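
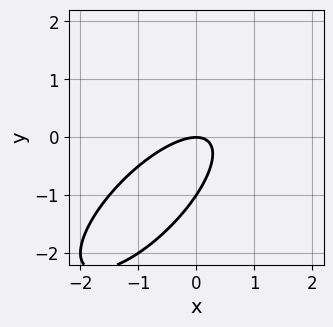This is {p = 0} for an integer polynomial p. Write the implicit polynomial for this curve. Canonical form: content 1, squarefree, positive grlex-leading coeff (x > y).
2*x^2 - 3*x*y + 2*y^2 + 2*y

deg p = 2.
From the axis intercepts and sections: the y-axis gridline crossings are at y ∈ {-1, 0}; one x-axis crossing is at x = 0.
Putting this together gives p.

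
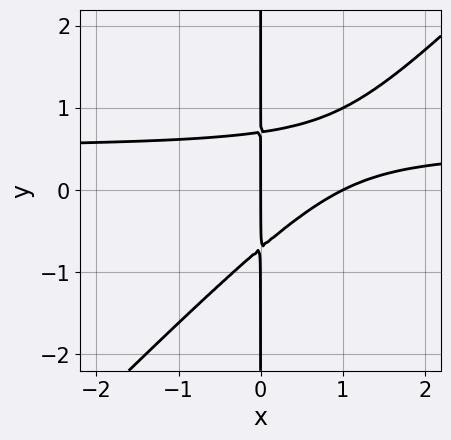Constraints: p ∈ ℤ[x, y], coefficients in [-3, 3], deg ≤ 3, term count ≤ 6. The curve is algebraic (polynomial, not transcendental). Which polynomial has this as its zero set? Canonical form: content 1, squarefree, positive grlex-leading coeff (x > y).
2*x^2*y - 2*x*y^2 - x^2 + x

(a) The degree is 3 — no degree-2 curve has this shape.
(b) From the axis intercepts and sections: the x-axis gridline crossings are at x ∈ {0, 1}; every point of the y-axis in the box is on the curve.
(c) Matching integer coefficients to the picture gives p.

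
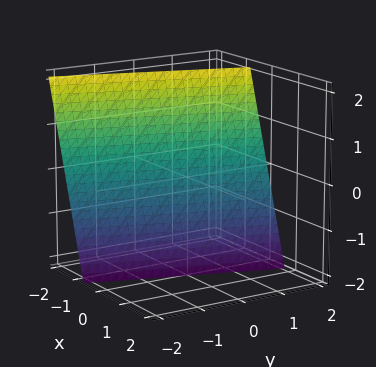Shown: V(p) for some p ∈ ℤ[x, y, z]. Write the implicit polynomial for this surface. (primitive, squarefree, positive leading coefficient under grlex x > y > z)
3*x - y + z + 2

Degree: the surface is flat (a plane), so deg p = 1.
Reading off the gridlines: it crosses the z-axis at the gridline z = -2; it crosses the y-axis at the gridline y = 2.
These observations pin down the coefficients.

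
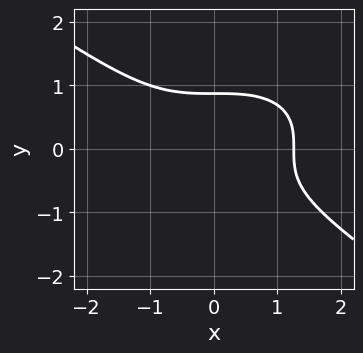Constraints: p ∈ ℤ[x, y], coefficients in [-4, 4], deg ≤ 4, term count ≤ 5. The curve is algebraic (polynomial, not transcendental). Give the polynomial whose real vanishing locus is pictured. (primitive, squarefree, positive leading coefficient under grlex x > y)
x^3 + 3*y^3 - 2

First, deg p = 3. The shape is more complex than any degree-2 curve.
Finally, putting this together gives p.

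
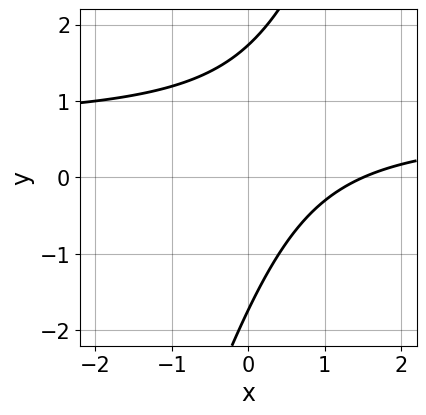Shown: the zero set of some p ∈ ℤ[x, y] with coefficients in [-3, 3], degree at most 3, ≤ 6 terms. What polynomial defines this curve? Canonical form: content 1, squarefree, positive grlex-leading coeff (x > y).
1. The degree is 2 — a generic line meets the curve in up to 2 points.
2. The integer polynomial consistent with all of this is the stated p.

3*x*y - y^2 - 2*x + 3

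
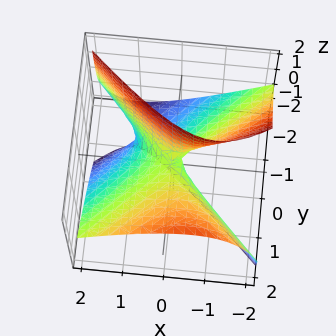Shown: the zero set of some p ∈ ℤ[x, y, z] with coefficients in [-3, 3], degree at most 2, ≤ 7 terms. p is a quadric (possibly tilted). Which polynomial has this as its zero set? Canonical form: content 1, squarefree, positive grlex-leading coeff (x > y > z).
First, deg p = 2.
Next, from the visible intercepts: it meets the y-axis at y = 0 (among the integer gridlines); it crosses the x-axis at the gridline x = 0; one z-axis crossing is at z = 0.
Finally, putting this together gives p.

2*x^2 + 2*x*z - 2*y^2 + 3*y*z + z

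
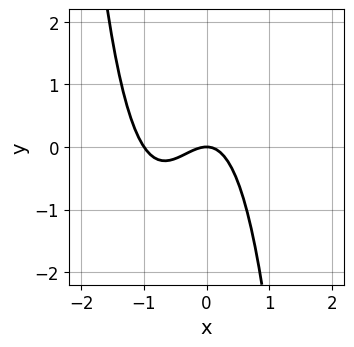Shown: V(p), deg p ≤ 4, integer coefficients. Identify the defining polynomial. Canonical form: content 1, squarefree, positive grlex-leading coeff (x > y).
3*x^3 + 3*x^2 + 2*y

deg p = 3. A generic line meets the curve in up to 3 points.
Observable constraints: among the integer gridlines, it crosses the x-axis at x ∈ {-1, 0}; it crosses the y-axis at the gridline y = 0.
Solving for integer coefficients yields p as stated.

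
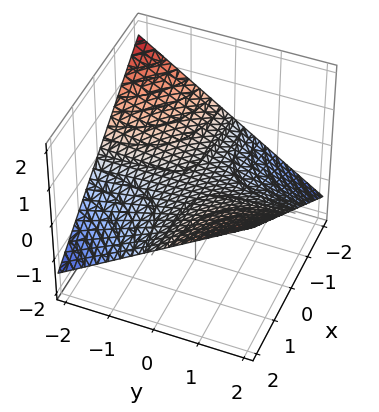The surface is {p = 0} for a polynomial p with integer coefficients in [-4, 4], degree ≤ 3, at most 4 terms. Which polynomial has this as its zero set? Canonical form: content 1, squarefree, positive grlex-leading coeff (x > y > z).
1. deg p = 2.
2. Observable constraints: the visible x-axis segment lies entirely on the surface; it meets the z-axis at z = 0 (among the integer gridlines); the visible y-axis segment lies entirely on the surface.
3. Fitting integer coefficients to these (and the overall shape) gives p.

x*y - 3*z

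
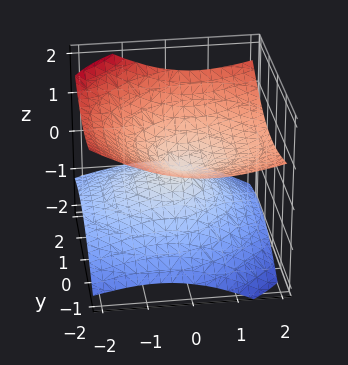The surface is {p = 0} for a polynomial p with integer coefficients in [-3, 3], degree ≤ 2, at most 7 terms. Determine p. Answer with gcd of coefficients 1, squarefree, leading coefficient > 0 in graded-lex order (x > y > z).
1. deg p = 2. No degree-1 surface has this shape.
2. Reading off the gridlines: it crosses the z-axis at the gridline z = 0; it crosses the x-axis at the gridline x = 0; one y-axis crossing is at y = 0.
3. The integer polynomial consistent with all of this is the stated p.

x^2 - x*z + y^2 + y*z - 3*z^2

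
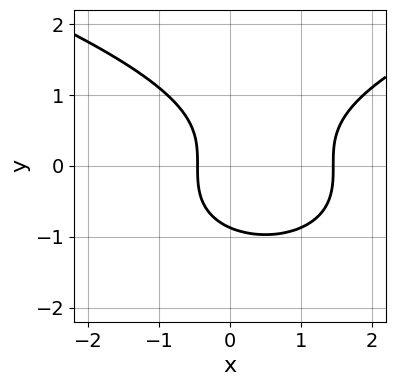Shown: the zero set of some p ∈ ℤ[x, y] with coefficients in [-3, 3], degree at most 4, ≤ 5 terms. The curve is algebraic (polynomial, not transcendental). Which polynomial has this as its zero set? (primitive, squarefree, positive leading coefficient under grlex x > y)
3*y^3 - 3*x^2 + 3*x + 2

(a) The degree is 3 — a generic line meets the curve in up to 3 points.
(b) Putting this together gives p.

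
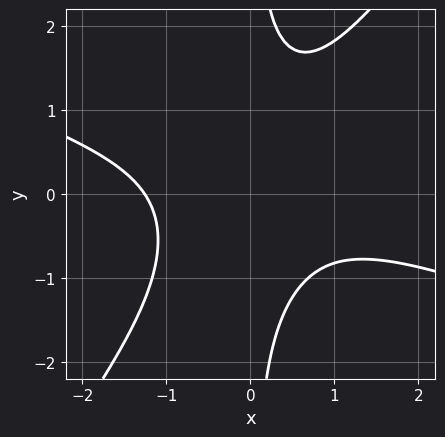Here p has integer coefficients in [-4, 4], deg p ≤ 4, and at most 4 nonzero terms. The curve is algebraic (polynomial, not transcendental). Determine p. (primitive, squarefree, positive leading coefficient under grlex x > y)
First, deg p = 3.
Next, against the integer gridlines: no y-intercept at any integer in the box.
Finally, these observations pin down the coefficients.

x^3 + 2*x^2*y - 2*x*y^2 + 2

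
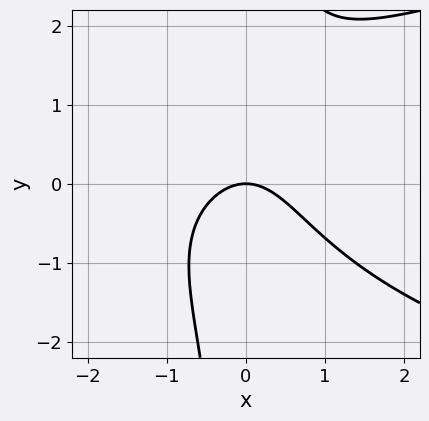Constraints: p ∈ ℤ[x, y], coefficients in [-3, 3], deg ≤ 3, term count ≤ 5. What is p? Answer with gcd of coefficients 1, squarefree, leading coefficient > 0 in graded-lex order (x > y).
2*x*y^2 - 3*x^2 - 3*y

Degree: no degree-2 curve has this shape, so deg p = 3.
Checking where it meets the axes: it meets the y-axis at y = 0 (among the integer gridlines); it crosses the x-axis at the gridline x = 0.
Solving for integer coefficients yields p as stated.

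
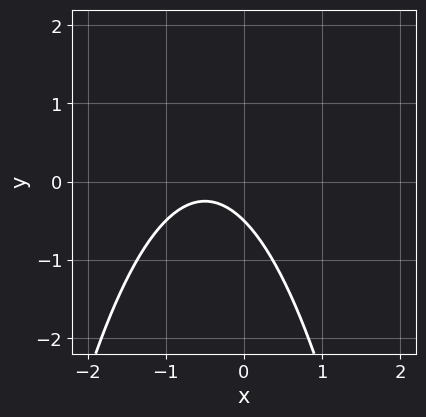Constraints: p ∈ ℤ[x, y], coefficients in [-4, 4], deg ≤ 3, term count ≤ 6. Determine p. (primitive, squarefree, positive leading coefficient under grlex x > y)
2*x^2 + 2*x + 2*y + 1

(a) deg p = 2.
(b) Reading off the gridlines: the curve avoids every integer x-axis point in the box.
(c) The integer polynomial consistent with all of this is the stated p.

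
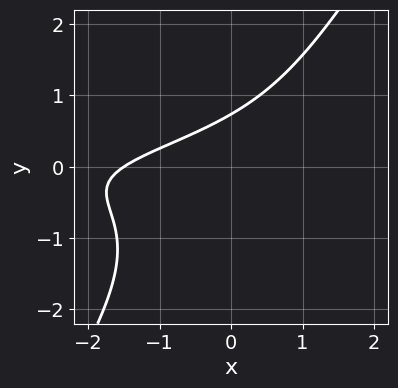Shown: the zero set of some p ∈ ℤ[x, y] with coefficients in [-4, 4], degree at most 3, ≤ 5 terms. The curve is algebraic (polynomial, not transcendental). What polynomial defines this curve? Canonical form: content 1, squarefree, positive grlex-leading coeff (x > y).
3*x*y^2 - 2*y^3 + 2*x - 3*y + 3

First, deg p = 3. The shape is more complex than any degree-2 curve.
Finally, putting this together gives p.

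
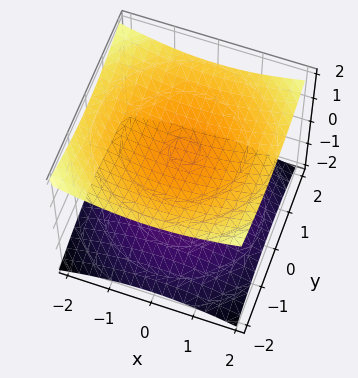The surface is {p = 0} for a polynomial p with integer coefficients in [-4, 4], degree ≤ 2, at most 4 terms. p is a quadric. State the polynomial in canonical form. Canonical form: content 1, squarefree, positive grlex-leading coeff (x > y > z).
x^2 + y^2 - 3*z^2 + 3

(a) The picture has 2 separate pieces.
(b) deg p = 2.
(c) Symmetries: rotational symmetry about the z-axis ⇒ p depends on x, y only through x² + y²; it's symmetric under z → −z, forcing even powers of z.
(d) From the visible intercepts: no y-intercept at any integer in the box; the surface avoids every integer x-axis point in the box; the z-axis gridline crossings are at z ∈ {-1, 1}.
(e) Assembling these constraints gives the stated polynomial.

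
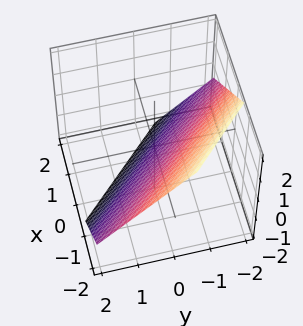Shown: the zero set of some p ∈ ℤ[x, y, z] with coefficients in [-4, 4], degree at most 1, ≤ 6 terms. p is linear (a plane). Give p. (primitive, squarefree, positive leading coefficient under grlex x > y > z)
3*x + 3*y + 3*z + 2

1. The degree is 1 — the surface is flat (a plane).
2. The integer polynomial consistent with all of this is the stated p.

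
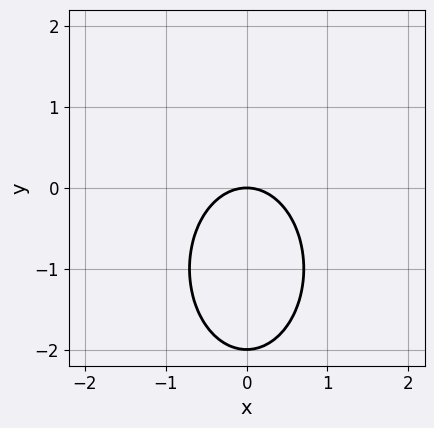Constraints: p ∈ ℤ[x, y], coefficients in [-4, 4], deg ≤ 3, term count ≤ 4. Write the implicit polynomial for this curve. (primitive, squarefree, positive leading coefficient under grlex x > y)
2*x^2 + y^2 + 2*y

First, the degree is 2 — no degree-1 curve has this shape.
Then, symmetries: the x ↦ −x reflection is a symmetry, so x appears only in even powers.
Then, observable constraints: the y-axis gridline crossings are at y ∈ {-2, 0}; it crosses the x-axis at the gridline x = 0.
Finally, solving for integer coefficients yields p as stated.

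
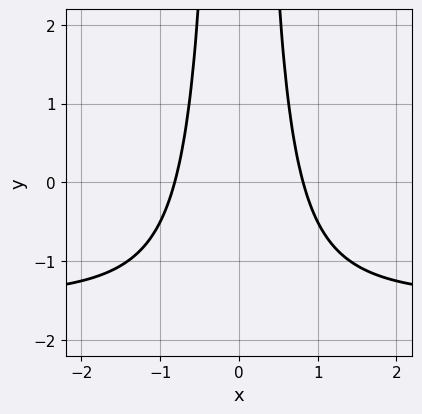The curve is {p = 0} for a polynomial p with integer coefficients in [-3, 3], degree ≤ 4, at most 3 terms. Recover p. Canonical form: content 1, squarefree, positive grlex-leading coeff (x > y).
2*x^2*y + 3*x^2 - 2

First, deg p = 3. No degree-2 curve has this shape.
Then, symmetries: it's symmetric under x → −x, forcing even powers of x.
Then, from the visible intercepts: it misses every integer gridline on the y-axis.
Finally, together with the visible shape, these determine p as stated.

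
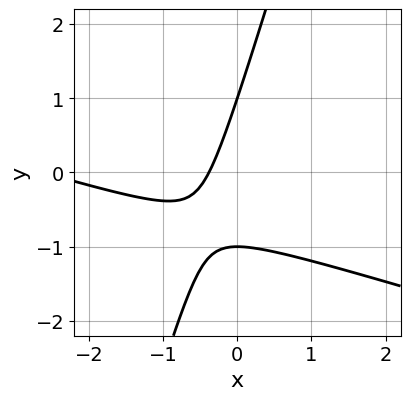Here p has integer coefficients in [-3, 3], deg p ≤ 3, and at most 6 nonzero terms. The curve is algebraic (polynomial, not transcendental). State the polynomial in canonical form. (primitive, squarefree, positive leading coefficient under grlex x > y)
x^2 + 3*x*y - y^2 + 3*x + 1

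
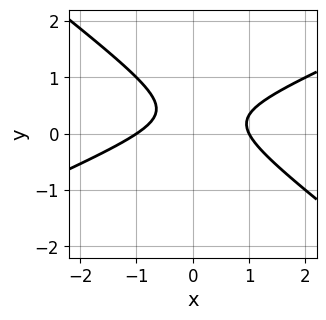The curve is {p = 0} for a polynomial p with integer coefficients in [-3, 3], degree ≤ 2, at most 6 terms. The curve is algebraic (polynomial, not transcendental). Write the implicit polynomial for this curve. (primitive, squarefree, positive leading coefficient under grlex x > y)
x^2 - x*y - 3*y^2 + 2*y - 1

First, degree: the shape is more complex than any degree-1 curve, so deg p = 2.
Next, from the axis intercepts and sections: it misses every integer gridline on the y-axis; the x-axis gridline crossings are at x ∈ {-1, 1}.
Finally, matching integer coefficients to the picture gives p.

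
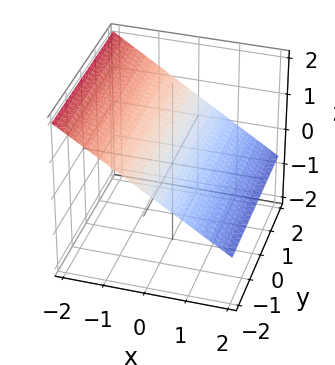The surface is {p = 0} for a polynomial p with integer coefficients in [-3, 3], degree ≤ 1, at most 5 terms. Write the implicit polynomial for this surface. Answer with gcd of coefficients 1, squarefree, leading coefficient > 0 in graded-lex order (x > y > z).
The degree is 1 — every cross-section is a straight line — this is a plane.
Reading off the gridlines: it misses every integer gridline on the y-axis; it meets the x-axis at x = 1 (among the integer gridlines).
Together with the visible shape, these determine p as stated.

2*x + 3*z - 2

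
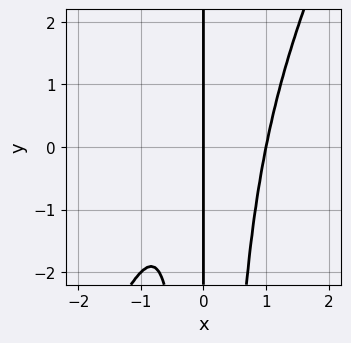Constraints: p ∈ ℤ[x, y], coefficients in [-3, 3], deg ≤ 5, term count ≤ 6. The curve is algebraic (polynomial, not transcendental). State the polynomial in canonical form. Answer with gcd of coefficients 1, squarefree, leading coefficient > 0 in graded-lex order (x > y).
First, the degree is 4 — no degree-3 curve has this shape.
Then, reading off the gridlines: every point of the y-axis in the box is on the curve; the x-axis gridline crossings are at x ∈ {0, 1}.
Finally, assembling these constraints gives the stated polynomial.

2*x^4 - x^3*y - x^2 - x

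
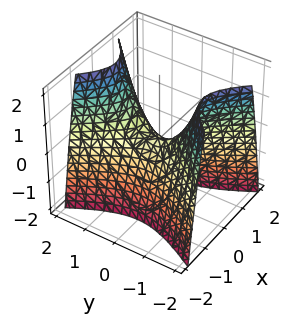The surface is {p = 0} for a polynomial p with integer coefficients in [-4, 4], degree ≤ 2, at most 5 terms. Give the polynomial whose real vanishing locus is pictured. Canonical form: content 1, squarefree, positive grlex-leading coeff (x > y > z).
2*x^2 - y^2 + z

First, degree: a saddle surface; a quadric, so deg p = 2.
Then, symmetries: the y ↦ −y reflection is a symmetry, so y appears only in even powers; mirror symmetry x ↦ −x ⇒ only even powers of x.
Next, against the integer gridlines: it meets the y-axis at y = 0 (among the integer gridlines); one z-axis crossing is at z = 0.
Finally, these observations pin down the coefficients.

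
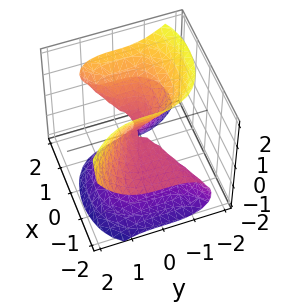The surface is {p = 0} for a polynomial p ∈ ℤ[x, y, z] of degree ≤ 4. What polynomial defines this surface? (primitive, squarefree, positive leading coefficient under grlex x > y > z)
3*x^2*z - 2*x*z^2 - 3*y^3 - 2*z^3 - x*z

(a) The degree is 3 — a generic line meets the surface in up to 3 points.
(b) Reading off the gridlines: one y-axis crossing is at y = 0; it meets the z-axis at z = 0 (among the integer gridlines); every point of the x-axis in the box is on the surface.
(c) Fitting integer coefficients to these (and the overall shape) gives p.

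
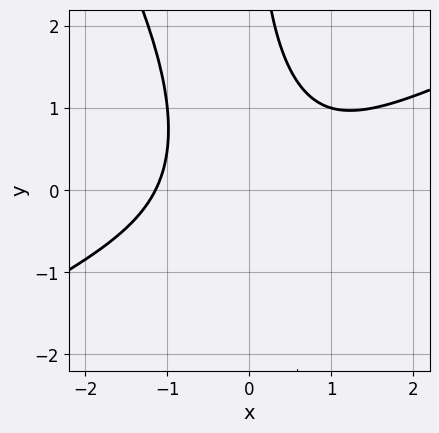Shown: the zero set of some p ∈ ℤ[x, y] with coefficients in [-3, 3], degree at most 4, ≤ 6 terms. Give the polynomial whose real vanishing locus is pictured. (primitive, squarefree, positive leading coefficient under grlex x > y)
2*x^3 - 3*x^2*y - 2*x*y^2 + 3

1. The degree is 3 — the shape is more complex than any degree-2 curve.
2. From the axis intercepts and sections: no y-intercept at any integer in the box.
3. These observations pin down the coefficients.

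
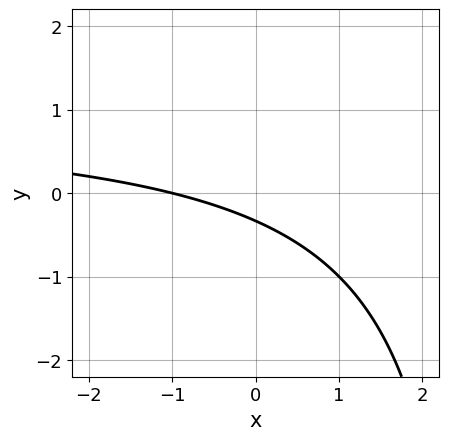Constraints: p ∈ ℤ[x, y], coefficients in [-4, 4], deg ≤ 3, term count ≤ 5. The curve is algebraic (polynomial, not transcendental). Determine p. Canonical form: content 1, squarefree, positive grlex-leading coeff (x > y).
1. deg p = 2. The shape is more complex than any degree-1 curve.
2. Observable constraints: it crosses the x-axis at the gridline x = -1.
3. Fitting integer coefficients to these (and the overall shape) gives p.

x*y - x - 3*y - 1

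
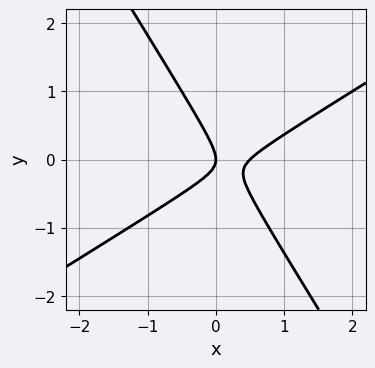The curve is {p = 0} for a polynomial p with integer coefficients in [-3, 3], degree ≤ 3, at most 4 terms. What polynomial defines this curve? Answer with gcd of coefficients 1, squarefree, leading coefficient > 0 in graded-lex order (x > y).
2*x^2 - 2*x*y - 2*y^2 - x

deg p = 2. The shape is more complex than any degree-1 curve.
Observable constraints: it crosses the x-axis at the gridline x = 0; it meets the y-axis at y = 0 (among the integer gridlines).
The integer polynomial consistent with all of this is the stated p.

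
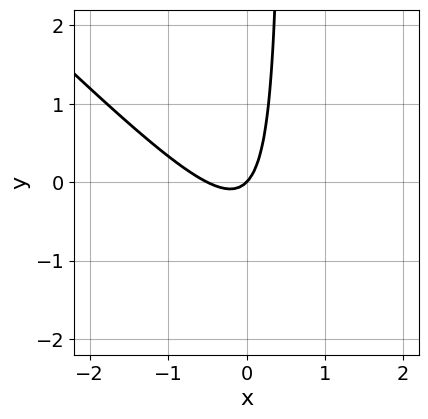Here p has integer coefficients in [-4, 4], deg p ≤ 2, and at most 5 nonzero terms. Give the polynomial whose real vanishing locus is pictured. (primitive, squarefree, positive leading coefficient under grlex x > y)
2*x^2 + 2*x*y + x - y

First, degree: a generic line meets the curve in up to 2 points, so deg p = 2.
Then, from the axis intercepts and sections: one x-axis crossing is at x = 0; it meets the y-axis at y = 0 (among the integer gridlines).
Finally, these observations pin down the coefficients.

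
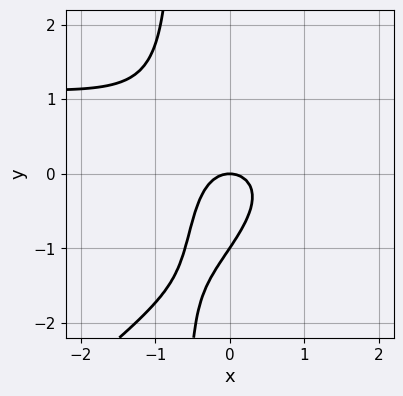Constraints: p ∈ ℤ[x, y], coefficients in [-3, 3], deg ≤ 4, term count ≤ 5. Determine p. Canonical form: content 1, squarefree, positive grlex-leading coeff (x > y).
First, degree: the shape is more complex than any degree-2 curve, so deg p = 3.
Then, from the visible intercepts: one x-axis crossing is at x = 0; among the integer gridlines, it crosses the y-axis at y ∈ {-1, 0}.
Finally, these observations pin down the coefficients.

2*x^2*y - 3*x*y^2 - 3*x^2 - 2*y^2 - 2*y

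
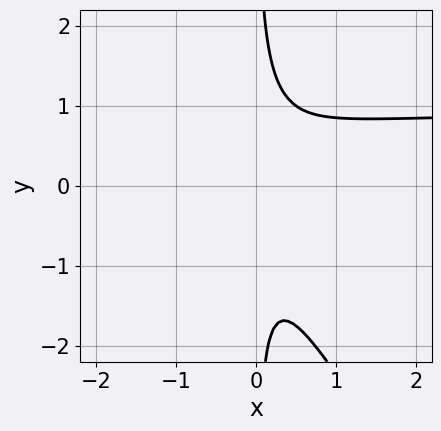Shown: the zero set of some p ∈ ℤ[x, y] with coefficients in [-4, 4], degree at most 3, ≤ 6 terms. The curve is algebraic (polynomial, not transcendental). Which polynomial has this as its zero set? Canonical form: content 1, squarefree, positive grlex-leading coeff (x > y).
3*x^2*y + 2*x*y^2 - 3*x^2 - 1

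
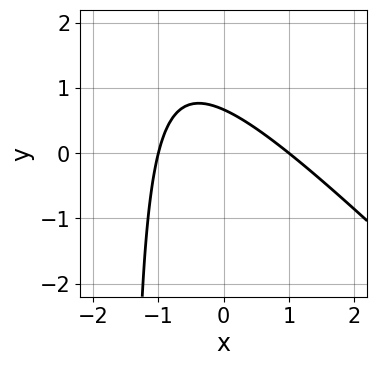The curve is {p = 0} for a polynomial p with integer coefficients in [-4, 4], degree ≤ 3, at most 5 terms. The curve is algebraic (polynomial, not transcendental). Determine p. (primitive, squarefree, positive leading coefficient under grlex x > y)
(a) The degree is 2 — no degree-1 curve has this shape.
(b) Checking where it meets the axes: among the integer gridlines, it crosses the x-axis at x ∈ {-1, 1}.
(c) Together with the visible shape, these determine p as stated.

2*x^2 + 2*x*y + 3*y - 2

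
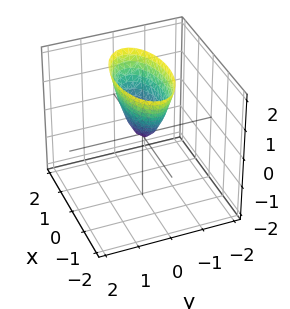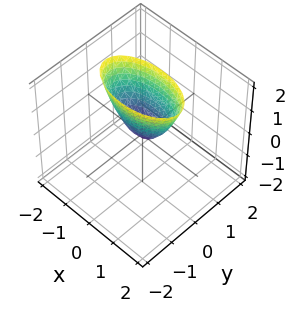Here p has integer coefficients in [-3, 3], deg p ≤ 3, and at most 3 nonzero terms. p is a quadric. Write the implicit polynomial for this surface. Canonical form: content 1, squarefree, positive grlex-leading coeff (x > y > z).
x^2 + 3*y^2 - z

(a) deg p = 2. A paraboloid; a quadric.
(b) Symmetries: mirror symmetry x ↦ −x ⇒ only even powers of x; the y ↦ −y reflection is a symmetry, so y appears only in even powers.
(c) Reading off the gridlines: it crosses the y-axis at the gridline y = 0; it meets the z-axis at z = 0 (among the integer gridlines).
(d) These observations pin down the coefficients.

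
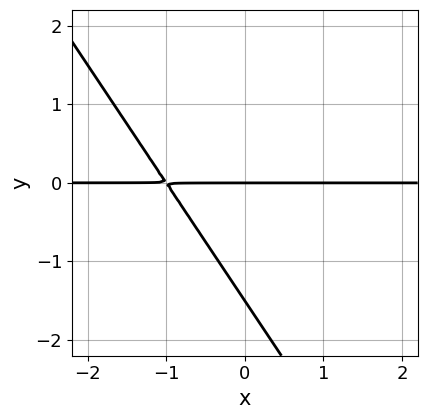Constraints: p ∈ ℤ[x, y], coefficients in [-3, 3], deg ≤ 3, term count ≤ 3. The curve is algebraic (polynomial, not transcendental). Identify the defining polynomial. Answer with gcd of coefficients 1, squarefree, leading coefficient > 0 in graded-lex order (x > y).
First, the degree is 2 — the shape is more complex than any degree-1 curve.
Then, reading off the gridlines: the visible x-axis segment lies entirely on the curve; it crosses the y-axis at the gridline y = 0.
Finally, these observations pin down the coefficients.

3*x*y + 2*y^2 + 3*y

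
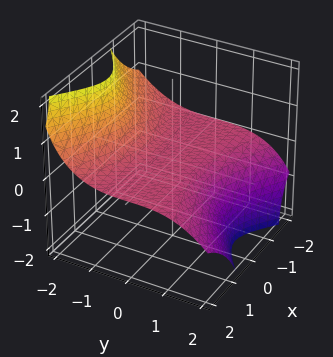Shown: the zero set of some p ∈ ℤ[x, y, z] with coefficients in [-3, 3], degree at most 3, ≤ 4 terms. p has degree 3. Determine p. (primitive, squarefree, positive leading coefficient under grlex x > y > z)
(a) Degree: no degree-2 surface has this shape, so deg p = 3.
(b) From the visible intercepts: every point of the x-axis in the box is on the surface; it meets the y-axis at y = 0 (among the integer gridlines).
(c) The integer polynomial consistent with all of this is the stated p.

2*x^2*z - x*z^2 + y^3 + 2*z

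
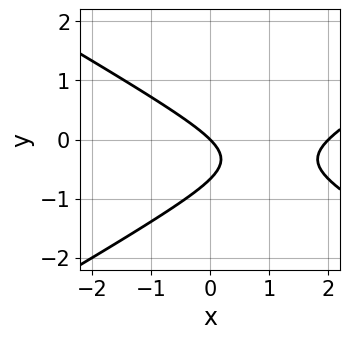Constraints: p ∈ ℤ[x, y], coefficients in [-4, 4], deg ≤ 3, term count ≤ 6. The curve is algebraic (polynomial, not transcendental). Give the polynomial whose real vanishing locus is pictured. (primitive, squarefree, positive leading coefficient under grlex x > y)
1. Degree: the shape is more complex than any degree-1 curve, so deg p = 2.
2. Observable constraints: the x-axis gridline crossings are at x ∈ {0, 2}; it meets the y-axis at y = 0 (among the integer gridlines).
3. Fitting integer coefficients to these (and the overall shape) gives p.

x^2 - 3*y^2 - 2*x - 2*y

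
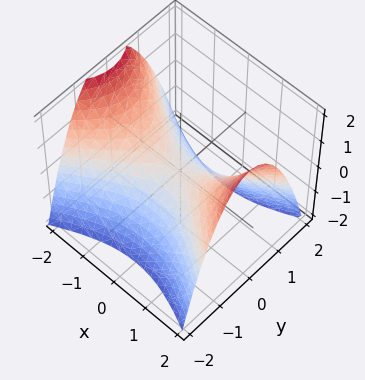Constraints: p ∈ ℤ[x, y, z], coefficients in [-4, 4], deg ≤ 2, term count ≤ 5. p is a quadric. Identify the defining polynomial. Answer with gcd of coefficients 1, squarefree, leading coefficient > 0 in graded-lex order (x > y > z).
x^2 - 2*y^2 - 2*z

First, deg p = 2. A hyperbolic paraboloid; a quadric.
Then, symmetries: the y ↦ −y reflection is a symmetry, so y appears only in even powers; it's symmetric under x → −x, forcing even powers of x.
Then, checking where it meets the axes: it crosses the y-axis at the gridline y = 0; one x-axis crossing is at x = 0; it crosses the z-axis at the gridline z = 0.
Finally, assembling these constraints gives the stated polynomial.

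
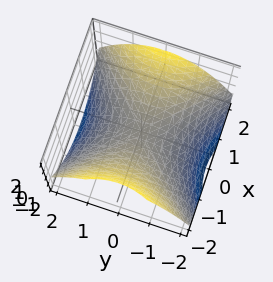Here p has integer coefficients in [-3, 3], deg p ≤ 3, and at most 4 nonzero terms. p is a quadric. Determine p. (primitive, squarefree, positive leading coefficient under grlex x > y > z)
x^2 - y^2 - 2*z

deg p = 2.
Symmetries: mirror symmetry x ↦ −x ⇒ only even powers of x; it's symmetric under y → −y, forcing even powers of y.
Reading off the gridlines: one y-axis crossing is at y = 0; it meets the x-axis at x = 0 (among the integer gridlines).
Fitting integer coefficients to these (and the overall shape) gives p.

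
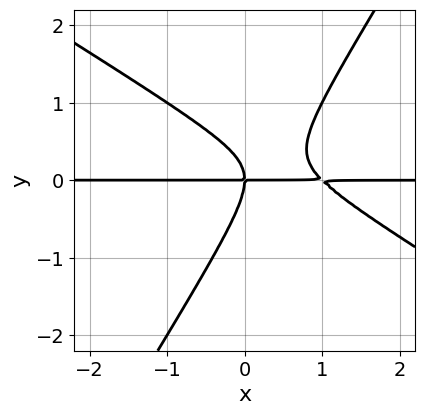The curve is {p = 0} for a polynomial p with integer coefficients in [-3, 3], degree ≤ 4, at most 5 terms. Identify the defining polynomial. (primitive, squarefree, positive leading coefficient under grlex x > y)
x^2*y + x*y^2 - y^3 - x*y

(a) The degree is 3 — no degree-2 curve has this shape.
(b) From the axis intercepts and sections: every point of the x-axis in the box is on the curve; one y-axis crossing is at y = 0.
(c) Together with the visible shape, these determine p as stated.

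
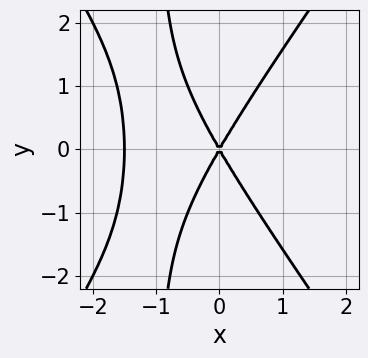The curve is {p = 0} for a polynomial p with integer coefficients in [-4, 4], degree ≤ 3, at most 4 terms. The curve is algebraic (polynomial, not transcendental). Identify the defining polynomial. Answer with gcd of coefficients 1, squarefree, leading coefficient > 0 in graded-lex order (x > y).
2*x^3 - x*y^2 + 3*x^2 - y^2

deg p = 3. A generic line meets the curve in up to 3 points.
Symmetries: it's symmetric under y → −y, forcing even powers of y.
From the axis intercepts and sections: one y-axis crossing is at y = 0; it crosses the x-axis at the gridline x = 0.
Putting this together gives p.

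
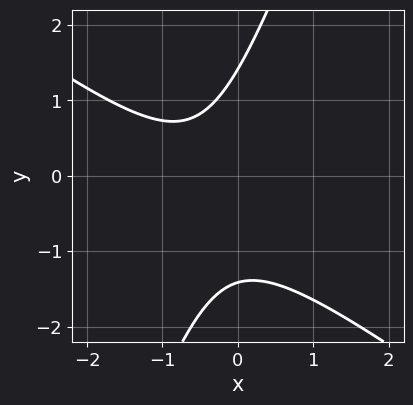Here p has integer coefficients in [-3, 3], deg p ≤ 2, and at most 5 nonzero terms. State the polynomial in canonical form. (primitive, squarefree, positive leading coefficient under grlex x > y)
2*x^2 + 2*x*y - y^2 + 2*x + 2

(a) The degree is 2 — a generic line meets the curve in up to 2 points.
(b) Reading off the gridlines: it misses every integer gridline on the x-axis.
(c) Solving for integer coefficients yields p as stated.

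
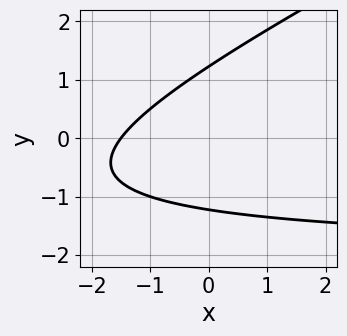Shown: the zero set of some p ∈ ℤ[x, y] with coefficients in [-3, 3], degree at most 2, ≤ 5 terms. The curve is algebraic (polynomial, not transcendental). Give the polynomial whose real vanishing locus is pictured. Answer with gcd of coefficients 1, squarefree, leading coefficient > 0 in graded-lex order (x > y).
First, deg p = 2. No degree-1 curve has this shape.
Finally, matching integer coefficients to the picture gives p.

x*y - 2*y^2 + 2*x + 3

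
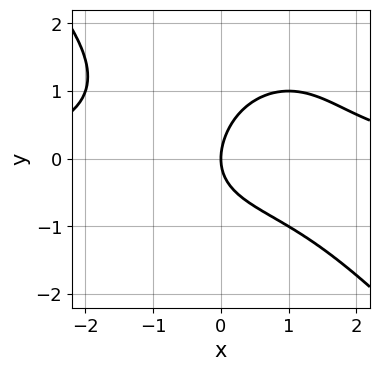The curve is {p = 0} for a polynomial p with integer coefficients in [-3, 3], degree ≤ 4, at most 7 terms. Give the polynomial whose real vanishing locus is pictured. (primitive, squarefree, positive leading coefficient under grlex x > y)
x^3*y + y^4 - y^3 + 2*y^2 - 3*x

(a) Degree: the shape is more complex than any degree-3 curve, so deg p = 4.
(b) From the visible intercepts: it crosses the x-axis at the gridline x = 0; it meets the y-axis at y = 0 (among the integer gridlines).
(c) Together with the visible shape, these determine p as stated.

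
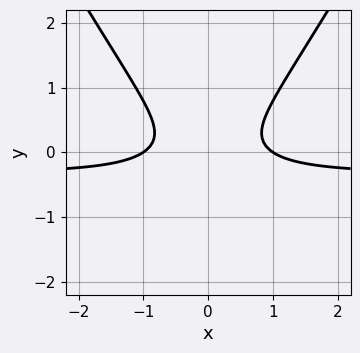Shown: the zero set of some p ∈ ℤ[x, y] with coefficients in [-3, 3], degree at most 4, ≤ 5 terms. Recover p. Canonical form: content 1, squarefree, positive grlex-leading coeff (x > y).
3*x^2*y - y^3 + x^2 - 3*y^2 - 1

Degree: no degree-2 curve has this shape, so deg p = 3.
Symmetries: mirror symmetry x ↦ −x ⇒ only even powers of x.
From the visible intercepts: among the integer gridlines, it crosses the x-axis at x ∈ {-1, 1}; the curve avoids every integer y-axis point in the box.
The integer polynomial consistent with all of this is the stated p.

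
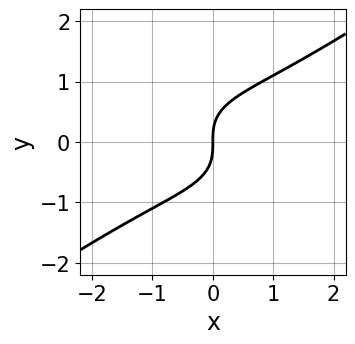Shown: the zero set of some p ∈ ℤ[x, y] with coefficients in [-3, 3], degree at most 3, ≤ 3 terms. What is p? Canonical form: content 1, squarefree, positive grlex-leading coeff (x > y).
Degree: no degree-2 curve has this shape, so deg p = 3.
From the visible intercepts: one y-axis crossing is at y = 0; it crosses the x-axis at the gridline x = 0.
Putting this together gives p.

x^3 - 3*y^3 + 3*x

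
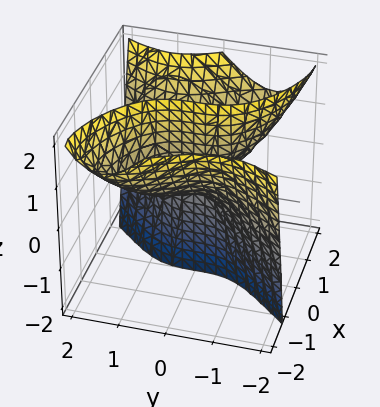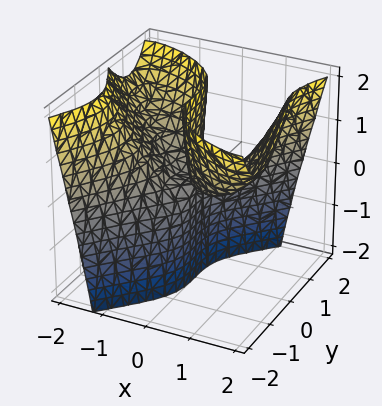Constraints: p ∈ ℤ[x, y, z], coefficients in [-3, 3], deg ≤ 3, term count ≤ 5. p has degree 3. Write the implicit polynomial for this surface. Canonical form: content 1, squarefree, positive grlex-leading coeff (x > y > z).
x^3 + x^2*y - y^3 - 2*x*z

deg p = 3. The shape is more complex than any degree-2 surface.
From the axis intercepts and sections: it meets the x-axis at x = 0 (among the integer gridlines); it crosses the y-axis at the gridline y = 0.
Solving for integer coefficients yields p as stated. Check: (0, 0, 1) on the z-axis lies on the surface, and p(0, 0, 1) = 0. ✓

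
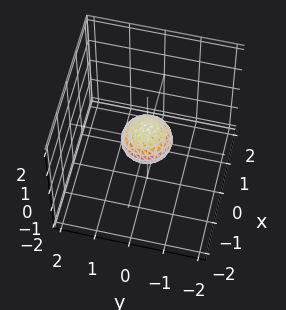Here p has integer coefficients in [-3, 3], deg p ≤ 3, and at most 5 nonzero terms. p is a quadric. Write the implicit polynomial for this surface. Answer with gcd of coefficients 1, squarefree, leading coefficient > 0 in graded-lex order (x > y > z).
2*x^2 + 2*y^2 + 3*z^2 - 1

(a) The degree is 2 — bounded and convex; a quadric.
(b) Symmetries: it's symmetric under z → −z, forcing even powers of z; every cross-section ⟂ z is a circle, so x, y appear only via x² + y².
(c) Against the integer gridlines: a circular section at z = 0 has radius between 0 and 1.
(d) Assembling these constraints gives the stated polynomial.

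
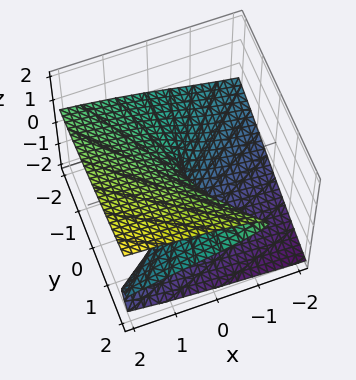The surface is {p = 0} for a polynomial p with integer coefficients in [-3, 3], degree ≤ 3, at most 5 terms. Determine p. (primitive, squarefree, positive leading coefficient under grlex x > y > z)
3*z^3 - 3*y*z + 2*z^2 - 2*x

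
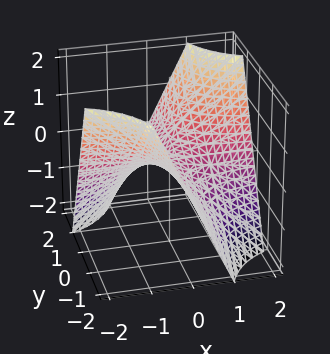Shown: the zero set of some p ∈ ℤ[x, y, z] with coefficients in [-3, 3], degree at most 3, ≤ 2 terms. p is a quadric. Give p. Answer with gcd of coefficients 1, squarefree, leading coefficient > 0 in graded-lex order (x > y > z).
x*y - z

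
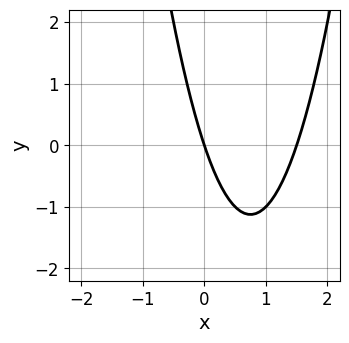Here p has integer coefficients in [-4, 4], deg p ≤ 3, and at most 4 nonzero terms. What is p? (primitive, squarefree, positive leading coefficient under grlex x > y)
(a) The degree is 2 — a generic line meets the curve in up to 2 points.
(b) Reading off the gridlines: it crosses the x-axis at the gridline x = 0; it crosses the y-axis at the gridline y = 0.
(c) These observations pin down the coefficients.

2*x^2 - 3*x - y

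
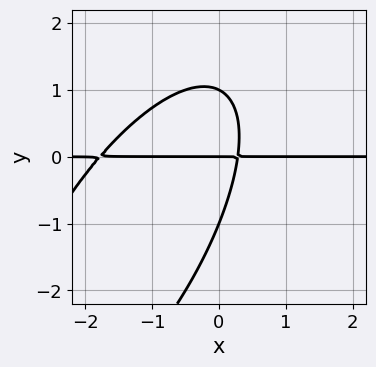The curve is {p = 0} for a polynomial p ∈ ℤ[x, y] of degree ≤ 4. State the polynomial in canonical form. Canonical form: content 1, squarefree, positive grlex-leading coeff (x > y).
(a) Degree: a generic line meets the curve in up to 3 points, so deg p = 3.
(b) Against the integer gridlines: among the integer gridlines, it crosses the y-axis at y ∈ {-1, 0, 1}; every point of the x-axis in the box is on the curve.
(c) Fitting integer coefficients to these (and the overall shape) gives p.

2*x^2*y - 2*x*y^2 + y^3 + 3*x*y - y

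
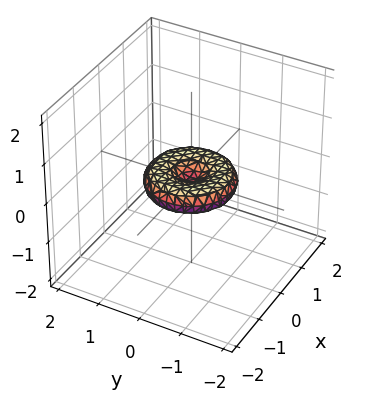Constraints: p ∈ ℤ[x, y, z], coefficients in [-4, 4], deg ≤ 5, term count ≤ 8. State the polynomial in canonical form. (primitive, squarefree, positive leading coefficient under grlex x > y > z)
x^4 + 2*x^2*y^2 + y^4 - x^2 - y^2 + 3*z^2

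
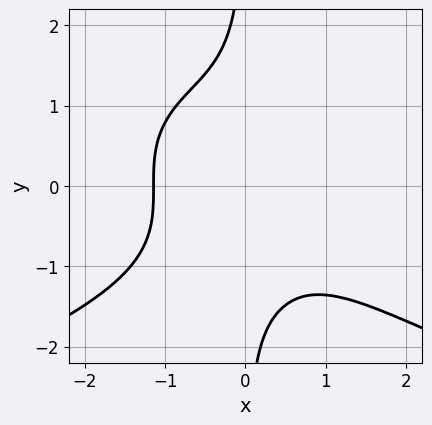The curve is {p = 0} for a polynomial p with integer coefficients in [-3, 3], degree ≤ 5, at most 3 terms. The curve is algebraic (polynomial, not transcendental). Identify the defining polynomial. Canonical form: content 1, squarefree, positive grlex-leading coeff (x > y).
2*x*y^3 + 2*x^3 + 3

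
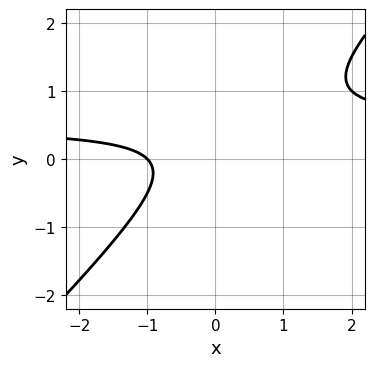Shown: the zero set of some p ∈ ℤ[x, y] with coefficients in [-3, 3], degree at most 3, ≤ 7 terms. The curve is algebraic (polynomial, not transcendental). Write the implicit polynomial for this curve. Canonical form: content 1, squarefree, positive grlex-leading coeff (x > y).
2*x*y - 2*y^2 - x + y - 1

deg p = 2.
From the axis intercepts and sections: it meets the x-axis at x = -1 (among the integer gridlines); no y-intercept at any integer in the box.
The integer polynomial consistent with all of this is the stated p.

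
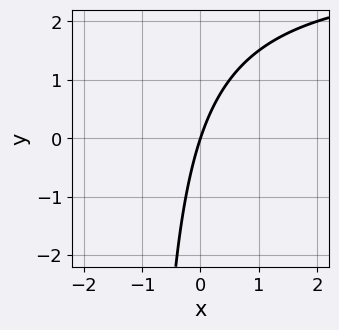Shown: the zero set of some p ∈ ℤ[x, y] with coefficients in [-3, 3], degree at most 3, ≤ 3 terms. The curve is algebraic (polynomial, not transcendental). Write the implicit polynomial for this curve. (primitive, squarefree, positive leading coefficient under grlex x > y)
(a) deg p = 2.
(b) Reading off the gridlines: it crosses the y-axis at the gridline y = 0; it meets the x-axis at x = 0 (among the integer gridlines).
(c) Putting this together gives p.

x*y - 3*x + y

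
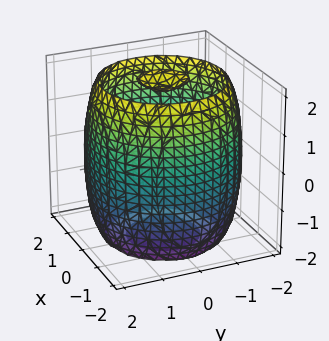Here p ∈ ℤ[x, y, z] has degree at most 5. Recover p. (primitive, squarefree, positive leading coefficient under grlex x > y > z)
x^4 + 2*x^2*y^2 + y^4 - 3*x^2 - 3*y^2 + z^2 - 3

(a) I count 3 distinct pieces. Treating them together as one polynomial.
(b) deg p = 4. The shape is more complex than any degree-3 surface.
(c) Symmetries: every cross-section ⟂ z is a circle, so x, y appear only via x² + y².
(d) From the visible intercepts: a circular section at z = 2 has radius between 0 and 1.
(e) Together with the visible shape, these determine p as stated.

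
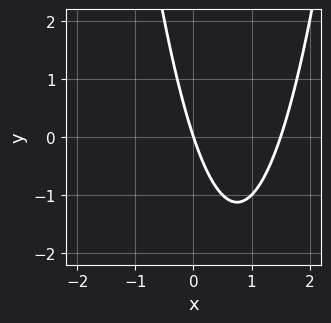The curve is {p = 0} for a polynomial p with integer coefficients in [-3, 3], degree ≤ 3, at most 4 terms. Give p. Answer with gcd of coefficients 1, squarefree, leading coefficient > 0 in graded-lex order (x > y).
First, the degree is 2 — a generic line meets the curve in up to 2 points.
Next, from the visible intercepts: it crosses the x-axis at the gridline x = 0; it meets the y-axis at y = 0 (among the integer gridlines).
Finally, the integer polynomial consistent with all of this is the stated p.

2*x^2 - 3*x - y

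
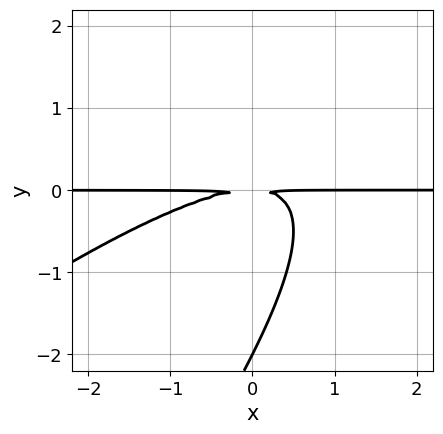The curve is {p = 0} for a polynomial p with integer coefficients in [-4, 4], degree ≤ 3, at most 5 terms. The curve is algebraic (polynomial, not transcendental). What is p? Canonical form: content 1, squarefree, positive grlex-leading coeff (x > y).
x^2*y - 2*x*y^2 + y^3 + 2*y^2

First, degree: no degree-2 curve has this shape, so deg p = 3.
Next, from the axis intercepts and sections: it meets the y-axis at y = -2 (among the integer gridlines); the visible x-axis segment lies entirely on the curve.
Finally, the integer polynomial consistent with all of this is the stated p.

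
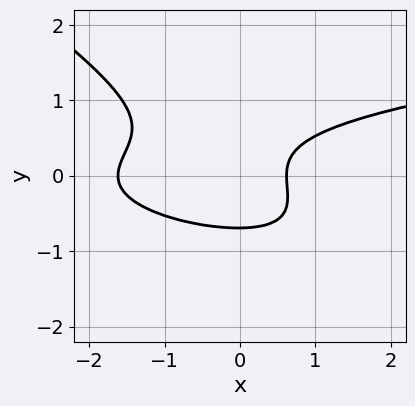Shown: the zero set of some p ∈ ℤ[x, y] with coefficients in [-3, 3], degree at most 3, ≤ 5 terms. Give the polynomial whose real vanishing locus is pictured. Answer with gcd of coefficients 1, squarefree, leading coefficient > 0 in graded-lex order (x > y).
1. The degree is 3 — the shape is more complex than any degree-2 curve.
2. The integer polynomial consistent with all of this is the stated p.

2*x*y^2 + 3*y^3 - x^2 - x + 1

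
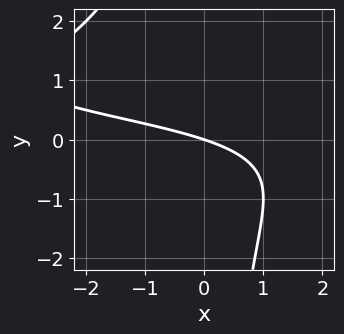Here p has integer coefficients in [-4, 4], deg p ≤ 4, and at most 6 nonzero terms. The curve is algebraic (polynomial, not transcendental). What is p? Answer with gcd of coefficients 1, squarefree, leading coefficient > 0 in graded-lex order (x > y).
(a) Degree: the shape is more complex than any degree-2 curve, so deg p = 3.
(b) Observable constraints: it meets the y-axis at y = 0 (among the integer gridlines); it crosses the x-axis at the gridline x = 0.
(c) Together with the visible shape, these determine p as stated.

x*y^2 - x*y + x + 3*y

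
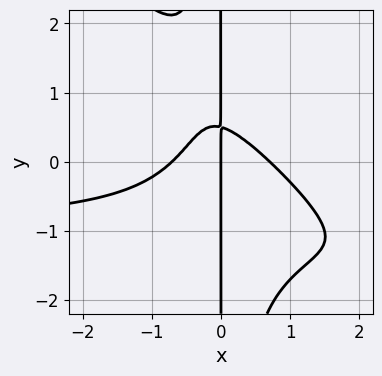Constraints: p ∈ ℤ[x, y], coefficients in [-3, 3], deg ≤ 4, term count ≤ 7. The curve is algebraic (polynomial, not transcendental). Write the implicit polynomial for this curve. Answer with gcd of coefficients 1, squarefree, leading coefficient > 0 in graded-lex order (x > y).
1. The degree is 4 — no degree-3 curve has this shape.
2. Observable constraints: it crosses the x-axis at the gridline x = 0; every point of the y-axis in the box is on the curve.
3. Assembling these constraints gives the stated polynomial.

2*x^3*y + 2*x^2*y^2 + 2*x^3 + 2*x*y - x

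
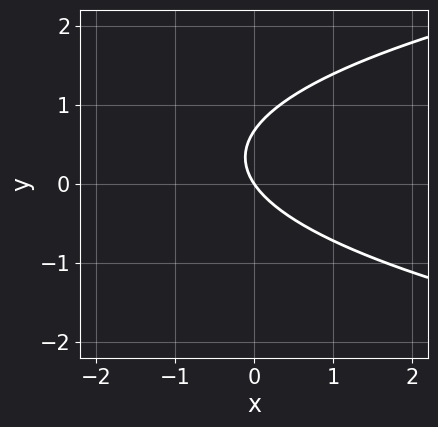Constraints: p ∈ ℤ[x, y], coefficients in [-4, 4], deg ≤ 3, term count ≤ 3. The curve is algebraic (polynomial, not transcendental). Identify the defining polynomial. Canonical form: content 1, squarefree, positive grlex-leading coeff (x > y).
First, degree: the shape is more complex than any degree-1 curve, so deg p = 2.
Next, from the visible intercepts: one x-axis crossing is at x = 0; it crosses the y-axis at the gridline y = 0.
Finally, the integer polynomial consistent with all of this is the stated p.

3*y^2 - 3*x - 2*y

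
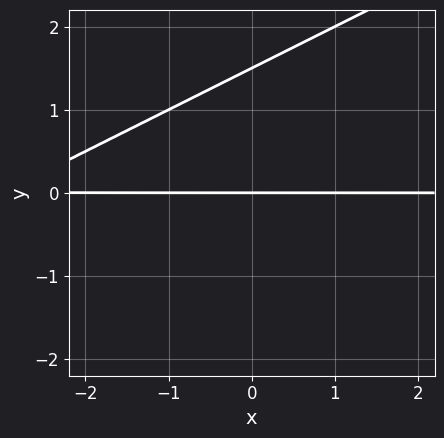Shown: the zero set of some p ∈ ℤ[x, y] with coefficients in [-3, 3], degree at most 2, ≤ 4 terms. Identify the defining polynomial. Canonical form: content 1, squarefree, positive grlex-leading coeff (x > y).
First, the degree is 2 — a generic line meets the curve in up to 2 points.
Next, checking where it meets the axes: it crosses the y-axis at the gridline y = 0; every point of the x-axis in the box is on the curve.
Finally, putting this together gives p.

x*y - 2*y^2 + 3*y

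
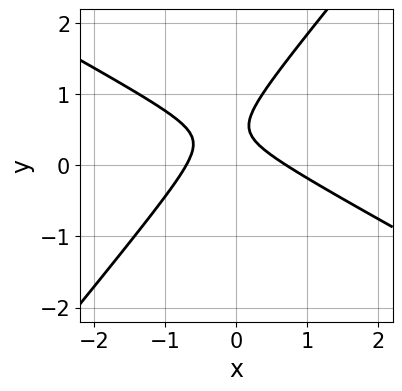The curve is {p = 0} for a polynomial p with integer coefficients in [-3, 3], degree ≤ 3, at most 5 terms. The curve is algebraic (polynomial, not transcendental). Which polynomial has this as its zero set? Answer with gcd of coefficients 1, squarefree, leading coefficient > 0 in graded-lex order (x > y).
The degree is 2 — no degree-1 curve has this shape.
Reading off the gridlines: the curve avoids every integer y-axis point in the box.
These observations pin down the coefficients.

2*x^2 + 2*x*y - 3*y^2 + 3*y - 1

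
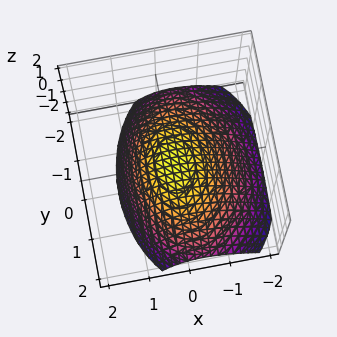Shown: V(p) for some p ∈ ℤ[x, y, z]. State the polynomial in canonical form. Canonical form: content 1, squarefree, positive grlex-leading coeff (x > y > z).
Degree: a generic line meets the surface in up to 2 points, so deg p = 2.
From the visible intercepts: one x-axis crossing is at x = 0; it crosses the z-axis at the gridline z = 0.
Solving for integer coefficients yields p as stated.

2*x^2 - x*z + y^2 + 3*z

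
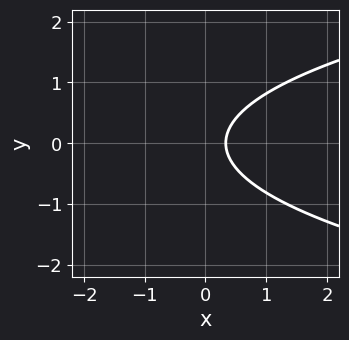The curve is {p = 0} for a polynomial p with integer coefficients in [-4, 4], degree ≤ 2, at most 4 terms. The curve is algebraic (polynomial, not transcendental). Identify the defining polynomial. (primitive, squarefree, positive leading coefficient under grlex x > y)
3*y^2 - 3*x + 1

deg p = 2. No degree-1 curve has this shape.
Symmetries: mirror symmetry y ↦ −y ⇒ only even powers of y.
From the axis intercepts and sections: no y-intercept at any integer in the box.
Putting this together gives p.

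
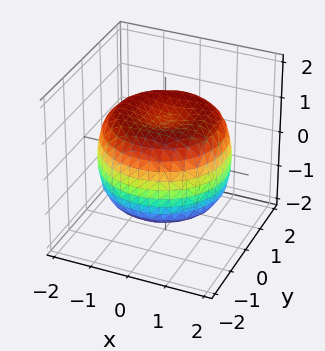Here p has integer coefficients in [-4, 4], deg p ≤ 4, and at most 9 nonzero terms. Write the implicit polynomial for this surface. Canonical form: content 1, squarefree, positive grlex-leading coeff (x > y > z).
First, deg p = 4.
Then, symmetry: the surface is invariant under rotation about z: p = q(x² + y², z).
Then, reading off the gridlines: the z-axis gridline crossings are at z ∈ {-1, 1}; a circular section at z = 0 has radius between 1 and 2.
Finally, matching integer coefficients to the picture gives p.

x^4 + 2*x^2*y^2 + y^4 - 2*x^2 - 2*y^2 + 2*z^2 - 2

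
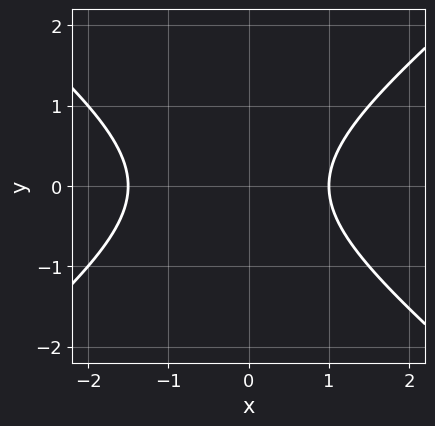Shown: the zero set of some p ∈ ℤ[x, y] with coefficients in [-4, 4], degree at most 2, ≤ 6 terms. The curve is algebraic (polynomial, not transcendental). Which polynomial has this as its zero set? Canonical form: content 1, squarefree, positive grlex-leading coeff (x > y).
(a) deg p = 2.
(b) Symmetries: mirror symmetry y ↦ −y ⇒ only even powers of y.
(c) Reading off the gridlines: one x-axis crossing is at x = 1; no y-intercept at any integer in the box.
(d) The integer polynomial consistent with all of this is the stated p.

2*x^2 - 3*y^2 + x - 3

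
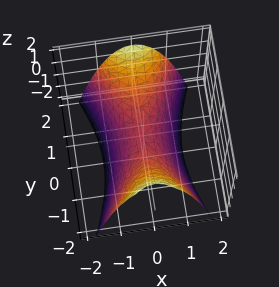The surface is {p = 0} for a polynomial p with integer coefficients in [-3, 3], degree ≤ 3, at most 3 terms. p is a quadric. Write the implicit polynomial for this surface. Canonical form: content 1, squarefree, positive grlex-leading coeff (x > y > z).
3*x^2 - y^2 + 2*z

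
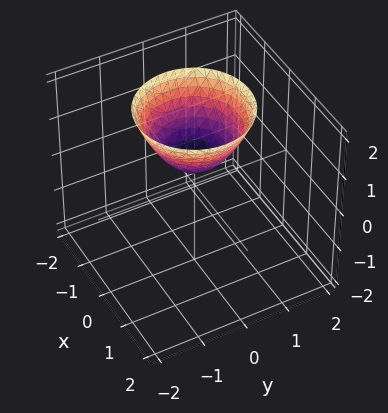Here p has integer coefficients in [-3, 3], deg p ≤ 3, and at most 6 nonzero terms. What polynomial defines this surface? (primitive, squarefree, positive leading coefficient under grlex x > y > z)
(a) Degree: the shape is more complex than any degree-1 surface, so deg p = 2.
(b) By symmetry, every cross-section ⟂ z is a circle, so x, y appear only via x² + y².
(c) Against the integer gridlines: the surface avoids every integer y-axis point in the box; a circular section at z = 2 has radius between 1 and 2; the surface avoids every integer x-axis point in the box.
(d) Together with the visible shape, these determine p as stated.

2*x^2 + 2*y^2 - 2*z + 1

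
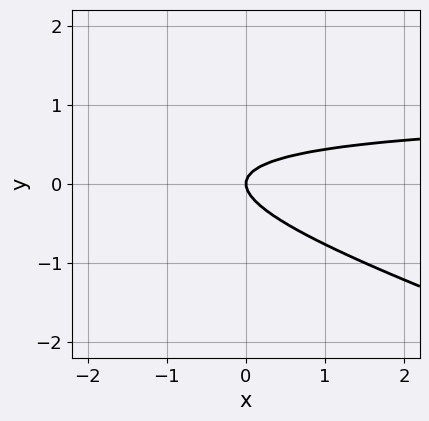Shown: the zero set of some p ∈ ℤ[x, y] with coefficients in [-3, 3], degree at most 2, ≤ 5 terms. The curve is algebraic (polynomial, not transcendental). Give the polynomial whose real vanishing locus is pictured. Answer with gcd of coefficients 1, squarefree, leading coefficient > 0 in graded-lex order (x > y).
x*y + 3*y^2 - x

The degree is 2 — a generic line meets the curve in up to 2 points.
Checking where it meets the axes: it crosses the y-axis at the gridline y = 0; it meets the x-axis at x = 0 (among the integer gridlines).
The integer polynomial consistent with all of this is the stated p.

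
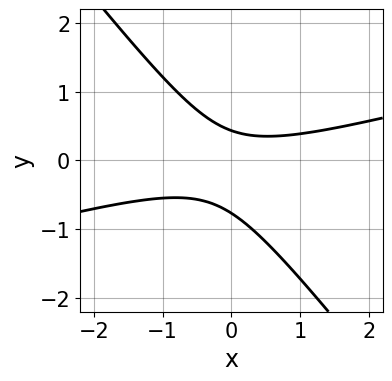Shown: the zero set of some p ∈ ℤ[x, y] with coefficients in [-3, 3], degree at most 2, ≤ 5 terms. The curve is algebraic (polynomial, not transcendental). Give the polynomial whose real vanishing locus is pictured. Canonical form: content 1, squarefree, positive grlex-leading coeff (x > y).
x^2 - 3*x*y - 3*y^2 - y + 1

First, deg p = 2.
Then, from the visible intercepts: the curve avoids every integer x-axis point in the box.
Finally, assembling these constraints gives the stated polynomial.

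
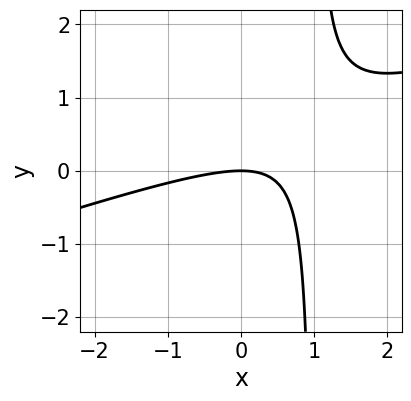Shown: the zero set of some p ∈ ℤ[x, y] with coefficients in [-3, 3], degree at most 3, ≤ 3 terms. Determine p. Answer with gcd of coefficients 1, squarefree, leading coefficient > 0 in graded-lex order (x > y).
x^2 - 3*x*y + 3*y

(a) Degree: a generic line meets the curve in up to 2 points, so deg p = 2.
(b) Reading off the gridlines: it meets the x-axis at x = 0 (among the integer gridlines); it meets the y-axis at y = 0 (among the integer gridlines).
(c) Fitting integer coefficients to these (and the overall shape) gives p.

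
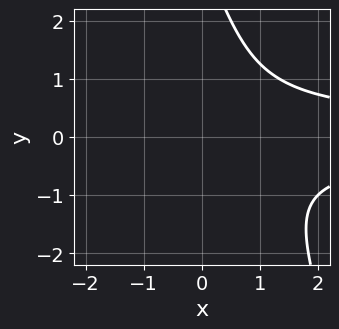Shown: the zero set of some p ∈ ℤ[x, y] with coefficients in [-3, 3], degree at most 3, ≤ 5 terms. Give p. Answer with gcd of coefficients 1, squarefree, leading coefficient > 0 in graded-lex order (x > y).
First, degree: no degree-2 curve has this shape, so deg p = 3.
Then, observable constraints: the curve avoids every integer y-axis point in the box; the curve avoids every integer x-axis point in the box.
Finally, solving for integer coefficients yields p as stated.

3*x*y^2 + y^3 - 3*y^2 - 2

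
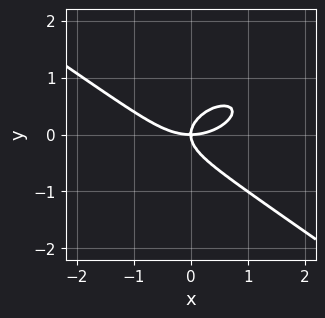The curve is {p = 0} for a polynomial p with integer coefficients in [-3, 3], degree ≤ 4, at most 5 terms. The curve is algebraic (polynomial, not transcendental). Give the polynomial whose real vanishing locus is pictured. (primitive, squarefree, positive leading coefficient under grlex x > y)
1. Degree: a generic line meets the curve in up to 3 points, so deg p = 3.
2. From the axis intercepts and sections: it meets the x-axis at x = 0 (among the integer gridlines); it crosses the y-axis at the gridline y = 0.
3. The integer polynomial consistent with all of this is the stated p.

x^3 + 3*y^3 - 2*x*y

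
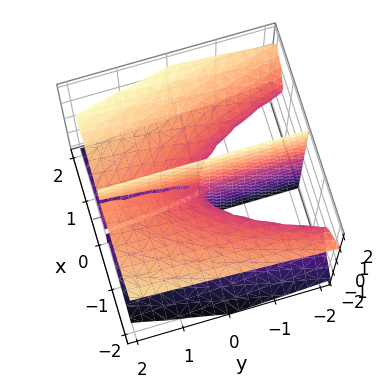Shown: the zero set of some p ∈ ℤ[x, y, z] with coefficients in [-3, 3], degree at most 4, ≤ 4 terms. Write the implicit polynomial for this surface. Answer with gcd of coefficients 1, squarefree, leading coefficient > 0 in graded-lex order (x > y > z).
2*x^3 + x^2*z - 3*x*z^2 + 2*x*y

1. deg p = 3.
2. Observable constraints: every point of the z-axis in the box is on the surface; the visible y-axis segment lies entirely on the surface; it meets the x-axis at x = 0 (among the integer gridlines).
3. Solving for integer coefficients yields p as stated.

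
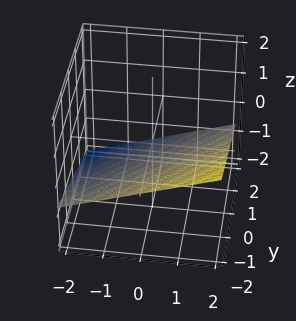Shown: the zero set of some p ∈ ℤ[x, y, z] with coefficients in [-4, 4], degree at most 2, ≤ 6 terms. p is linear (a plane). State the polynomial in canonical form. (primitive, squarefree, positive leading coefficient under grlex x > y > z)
1. Degree: every cross-section is a straight line — this is a plane, so deg p = 1.
2. Reading off the gridlines: one y-axis crossing is at y = -2; it crosses the x-axis at the gridline x = 2.
3. Fitting integer coefficients to these (and the overall shape) gives p.

x - y - 3*z - 2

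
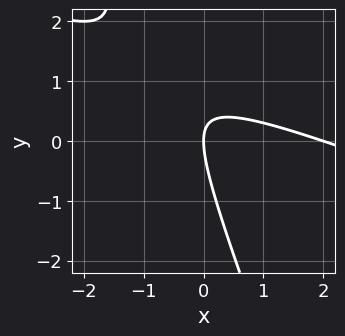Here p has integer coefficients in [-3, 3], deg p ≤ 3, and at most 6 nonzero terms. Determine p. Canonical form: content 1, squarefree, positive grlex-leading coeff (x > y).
x^2 + 3*x*y + y^2 - 2*x

1. Degree: no degree-1 curve has this shape, so deg p = 2.
2. Reading off the gridlines: one y-axis crossing is at y = 0; the x-axis gridline crossings are at x ∈ {0, 2}.
3. Together with the visible shape, these determine p as stated.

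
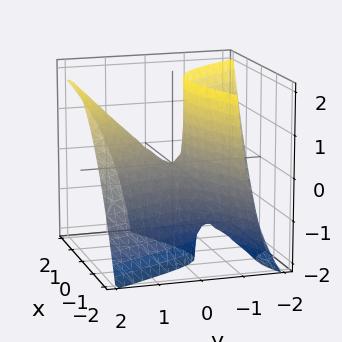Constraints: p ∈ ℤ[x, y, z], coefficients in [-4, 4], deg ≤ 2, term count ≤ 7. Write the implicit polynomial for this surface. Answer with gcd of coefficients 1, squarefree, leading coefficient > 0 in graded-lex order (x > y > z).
2*x^2 - 3*x*y - 2*y^2 + 3*y*z + z

1. Degree: no degree-1 surface has this shape, so deg p = 2.
2. Against the integer gridlines: it crosses the y-axis at the gridline y = 0; it crosses the z-axis at the gridline z = 0; it crosses the x-axis at the gridline x = 0.
3. The integer polynomial consistent with all of this is the stated p.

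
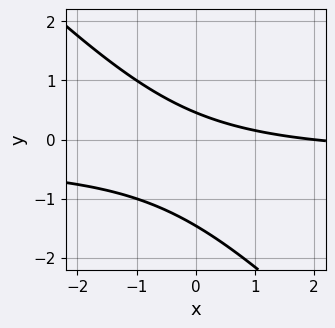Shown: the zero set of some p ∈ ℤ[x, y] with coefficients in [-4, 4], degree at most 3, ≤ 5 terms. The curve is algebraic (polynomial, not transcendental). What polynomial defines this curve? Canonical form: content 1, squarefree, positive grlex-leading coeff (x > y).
3*x*y + 3*y^2 + x + 3*y - 2

(a) Degree: no degree-1 curve has this shape, so deg p = 2.
(b) Reading off the gridlines: one x-axis crossing is at x = 2.
(c) These observations pin down the coefficients.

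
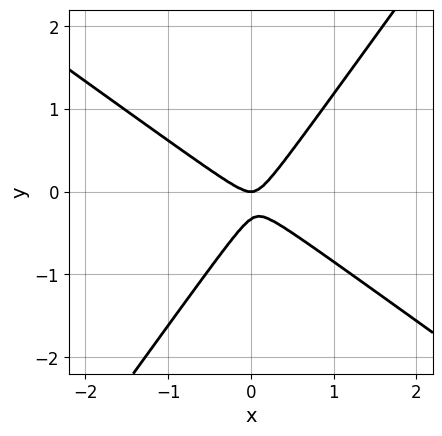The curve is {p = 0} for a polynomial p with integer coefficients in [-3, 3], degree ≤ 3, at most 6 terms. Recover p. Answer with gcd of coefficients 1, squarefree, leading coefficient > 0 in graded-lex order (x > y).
3*x^2 + 2*x*y - 3*y^2 - y

(a) Degree: no degree-1 curve has this shape, so deg p = 2.
(b) Reading off the gridlines: it crosses the x-axis at the gridline x = 0; it crosses the y-axis at the gridline y = 0.
(c) Fitting integer coefficients to these (and the overall shape) gives p.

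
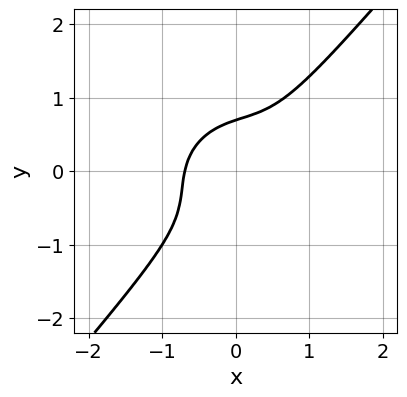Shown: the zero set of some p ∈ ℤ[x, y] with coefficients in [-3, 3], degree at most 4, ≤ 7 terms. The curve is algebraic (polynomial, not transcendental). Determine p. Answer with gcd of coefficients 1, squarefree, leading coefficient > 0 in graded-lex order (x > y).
Degree: a generic line meets the curve in up to 3 points, so deg p = 3.
Matching integer coefficients to the picture gives p.

3*x^3 - 2*x^2*y + 3*x*y^2 - 3*y^3 + 1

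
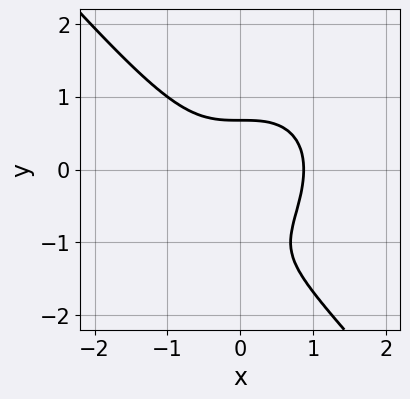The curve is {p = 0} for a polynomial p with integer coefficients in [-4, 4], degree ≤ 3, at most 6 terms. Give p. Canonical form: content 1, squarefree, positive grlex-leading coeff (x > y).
1. The degree is 3 — no degree-2 curve has this shape.
2. Matching integer coefficients to the picture gives p.

3*x^3 + 2*y^3 + 3*y^2 - 2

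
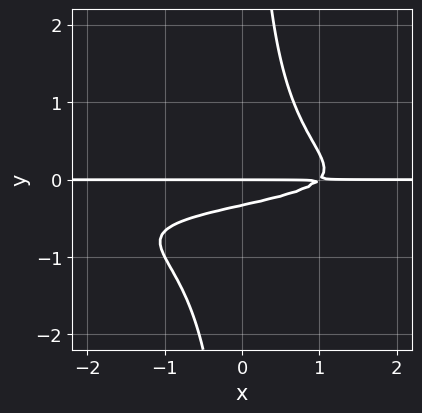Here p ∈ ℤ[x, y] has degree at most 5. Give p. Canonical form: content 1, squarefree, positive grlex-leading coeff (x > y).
3*x*y^3 + 2*x*y^2 + x*y - 3*y^2 - y

First, deg p = 4.
Next, against the integer gridlines: one y-axis crossing is at y = 0; the visible x-axis segment lies entirely on the curve.
Finally, matching integer coefficients to the picture gives p.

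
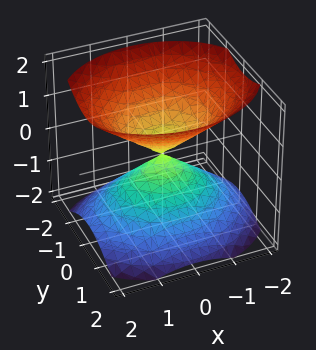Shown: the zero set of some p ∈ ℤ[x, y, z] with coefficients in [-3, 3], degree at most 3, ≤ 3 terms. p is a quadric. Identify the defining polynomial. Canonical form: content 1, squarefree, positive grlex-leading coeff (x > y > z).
1. I count 2 distinct pieces.
2. Degree: a double cone through the origin; a quadric, so deg p = 2.
3. Symmetries: mirror symmetry z ↦ −z ⇒ only even powers of z; mirror symmetry x ↦ −x ⇒ only even powers of x; mirror symmetry y ↦ −y ⇒ only even powers of y.
4. Reading off the gridlines: one y-axis crossing is at y = 0; one x-axis crossing is at x = 0; it crosses the z-axis at the gridline z = 0.
5. Fitting integer coefficients to these (and the overall shape) gives p.

2*x^2 + 3*y^2 - 3*z^2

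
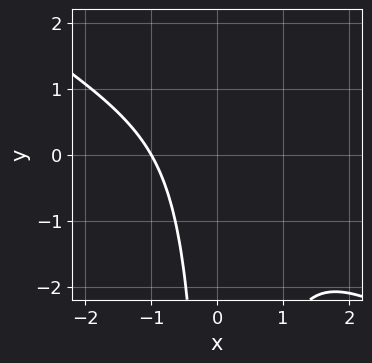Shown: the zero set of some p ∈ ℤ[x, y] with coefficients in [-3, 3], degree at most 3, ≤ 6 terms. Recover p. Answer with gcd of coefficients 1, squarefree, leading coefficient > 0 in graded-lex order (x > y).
Degree: no degree-2 curve has this shape, so deg p = 3.
Reading off the gridlines: it misses every integer gridline on the y-axis; one x-axis crossing is at x = -1.
The integer polynomial consistent with all of this is the stated p.

2*x^3 + 3*x^2*y - x*y + x + 3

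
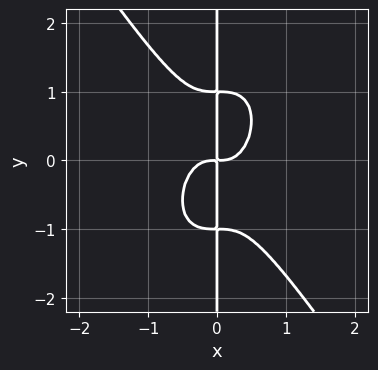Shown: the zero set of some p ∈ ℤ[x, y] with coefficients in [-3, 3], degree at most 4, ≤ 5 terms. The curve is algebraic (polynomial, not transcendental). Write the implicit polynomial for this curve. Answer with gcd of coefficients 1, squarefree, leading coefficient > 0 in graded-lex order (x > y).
First, the degree is 4 — a generic line meets the curve in up to 4 points.
Then, observable constraints: every point of the y-axis in the box is on the curve.
Finally, these observations pin down the coefficients.

3*x^4 + x*y^3 - x*y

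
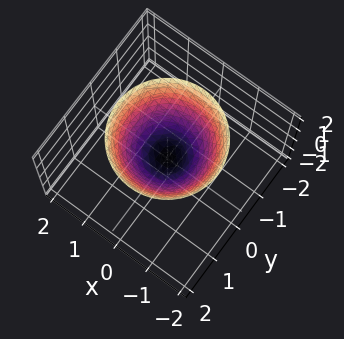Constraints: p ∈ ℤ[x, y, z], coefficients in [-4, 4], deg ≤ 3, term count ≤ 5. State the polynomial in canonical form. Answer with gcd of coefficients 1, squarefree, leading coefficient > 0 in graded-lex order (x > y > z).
x^2 + y^2 - z

Degree: a paraboloid; a quadric, so deg p = 2.
By symmetry, every cross-section ⟂ z is a circle, so x, y appear only via x² + y².
From the axis intercepts and sections: a circular section at z = 2 has radius between 1 and 2; it crosses the y-axis at the gridline y = 0.
Matching integer coefficients to the picture gives p.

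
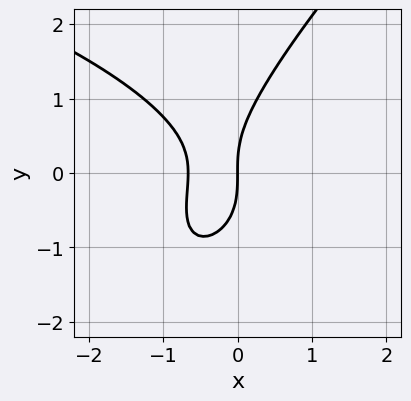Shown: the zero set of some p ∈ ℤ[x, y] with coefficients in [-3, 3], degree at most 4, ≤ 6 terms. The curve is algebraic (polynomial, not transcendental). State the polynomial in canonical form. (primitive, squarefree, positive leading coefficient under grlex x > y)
x*y^2 - y^3 + 3*x^2 + 2*x

(a) deg p = 3. The shape is more complex than any degree-2 curve.
(b) Observable constraints: it crosses the y-axis at the gridline y = 0; one x-axis crossing is at x = 0.
(c) Assembling these constraints gives the stated polynomial.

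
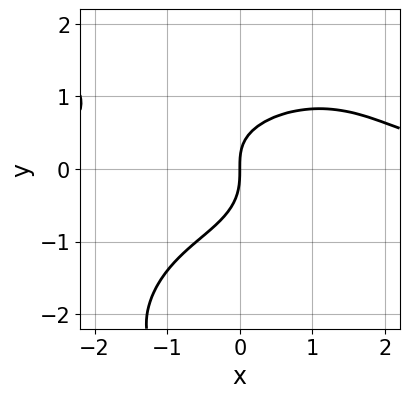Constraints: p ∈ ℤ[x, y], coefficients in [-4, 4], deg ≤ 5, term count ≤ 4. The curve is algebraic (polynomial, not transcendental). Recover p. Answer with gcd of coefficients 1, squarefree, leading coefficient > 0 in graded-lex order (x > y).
x^3*y + y^4 + 3*y^3 - 3*x

(a) The degree is 4 — no degree-3 curve has this shape.
(b) From the visible intercepts: one y-axis crossing is at y = 0; it meets the x-axis at x = 0 (among the integer gridlines).
(c) Together with the visible shape, these determine p as stated.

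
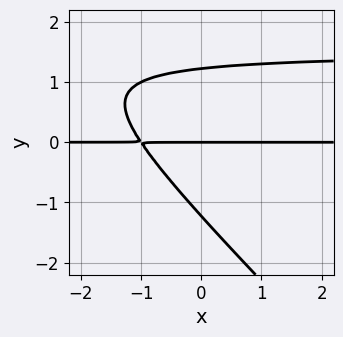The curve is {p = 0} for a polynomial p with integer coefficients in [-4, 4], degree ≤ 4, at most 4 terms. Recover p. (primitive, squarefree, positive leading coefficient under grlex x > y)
The degree is 3 — the shape is more complex than any degree-2 curve.
From the visible intercepts: every point of the x-axis in the box is on the curve; it meets the y-axis at y = 0 (among the integer gridlines).
Solving for integer coefficients yields p as stated.

2*x*y^2 + 2*y^3 - 3*x*y - 3*y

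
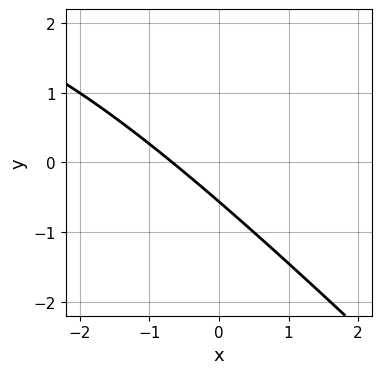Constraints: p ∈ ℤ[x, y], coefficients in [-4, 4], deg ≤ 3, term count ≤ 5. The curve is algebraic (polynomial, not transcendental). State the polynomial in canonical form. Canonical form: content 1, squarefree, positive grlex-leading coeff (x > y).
x*y + y^2 - 3*x - 3*y - 2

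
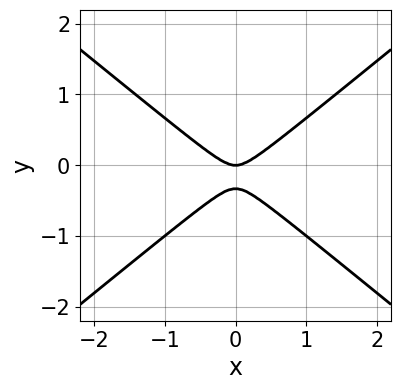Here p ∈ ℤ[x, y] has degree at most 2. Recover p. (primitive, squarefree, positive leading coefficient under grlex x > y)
2*x^2 - 3*y^2 - y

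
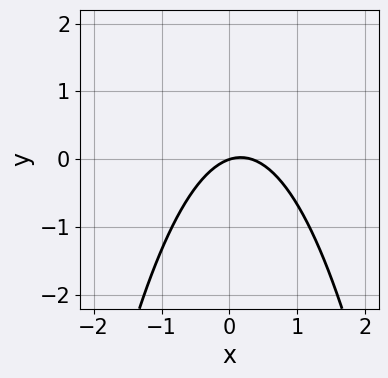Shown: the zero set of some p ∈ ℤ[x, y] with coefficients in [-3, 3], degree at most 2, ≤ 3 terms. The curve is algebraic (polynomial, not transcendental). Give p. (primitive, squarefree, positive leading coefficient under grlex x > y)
3*x^2 - x + 3*y

First, the degree is 2 — a generic line meets the curve in up to 2 points.
Then, observable constraints: it meets the y-axis at y = 0 (among the integer gridlines); it crosses the x-axis at the gridline x = 0.
Finally, solving for integer coefficients yields p as stated.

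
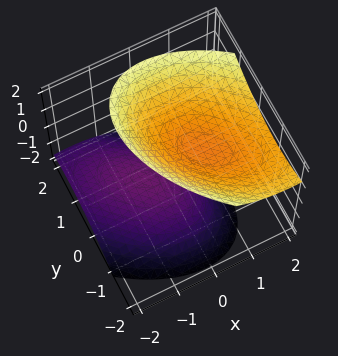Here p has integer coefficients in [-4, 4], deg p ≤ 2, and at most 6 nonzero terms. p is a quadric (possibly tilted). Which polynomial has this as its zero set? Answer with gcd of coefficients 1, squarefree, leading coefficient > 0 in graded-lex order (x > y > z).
x^2 + x*y - x*z + y^2 - z^2 + 1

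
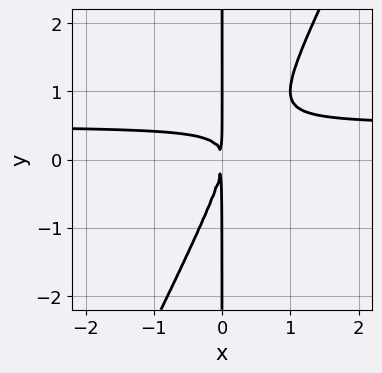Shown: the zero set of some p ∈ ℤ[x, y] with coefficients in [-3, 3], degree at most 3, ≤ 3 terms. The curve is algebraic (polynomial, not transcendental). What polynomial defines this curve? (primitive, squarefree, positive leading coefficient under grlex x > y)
(a) The degree is 3 — a generic line meets the curve in up to 3 points.
(b) Reading off the gridlines: the visible y-axis segment lies entirely on the curve.
(c) The integer polynomial consistent with all of this is the stated p.

2*x^2*y - x*y^2 - x^2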